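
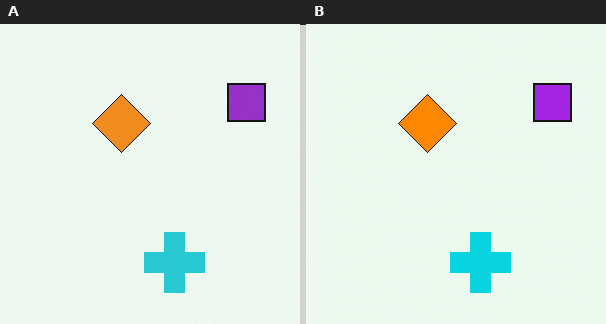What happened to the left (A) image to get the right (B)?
The right (B) image is the left (A) slightly oversaturated.

All colors are more vivid — a global saturation change.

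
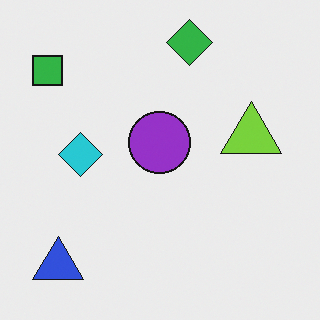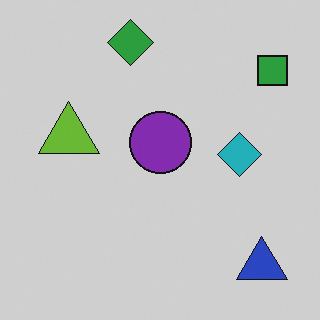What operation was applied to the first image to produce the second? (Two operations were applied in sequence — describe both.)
Darkened a little, then flipped horizontally (left ↔ right).

Every pixel — background and shapes alike — is uniformly darkened. The green square is in the top-left of the first image and the top-right of the second — shapes on opposite sides of the vertical midline have swapped in a mirror flip.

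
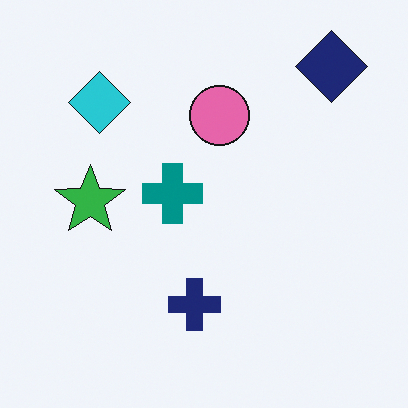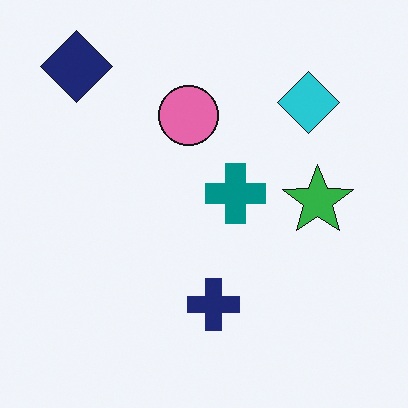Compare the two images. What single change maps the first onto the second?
Flipped horizontally (left ↔ right).

The navy diamond is in the top-right of the first image and the top-left of the second — shapes on opposite sides of the vertical midline have swapped in a mirror flip.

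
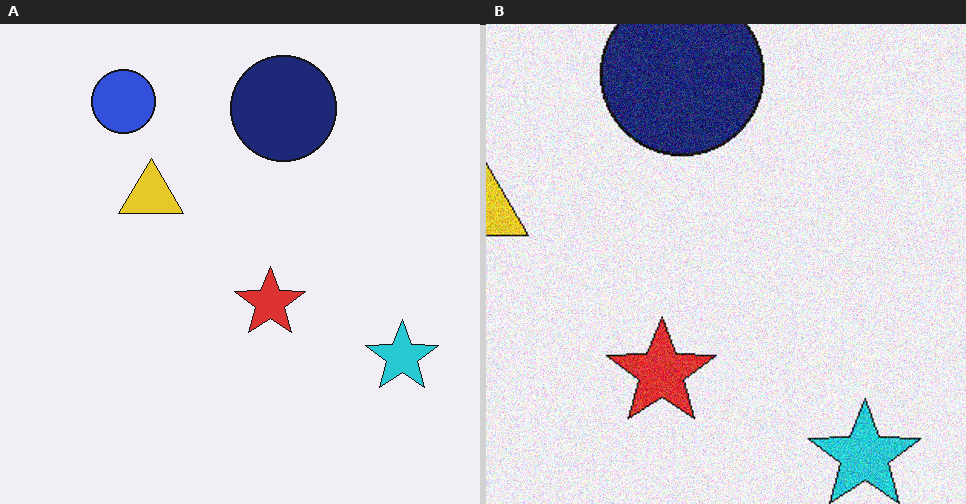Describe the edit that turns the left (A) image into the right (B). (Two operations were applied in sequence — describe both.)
It was cropped to a modestly smaller region and rescaled, then degraded with visible gaussian noise.

The visible shapes are larger and the field of view is narrower; shapes near the original edges may be partly or wholly outside the frame — a crop-and-rescale. Random speckle covers the whole image, including the flat background.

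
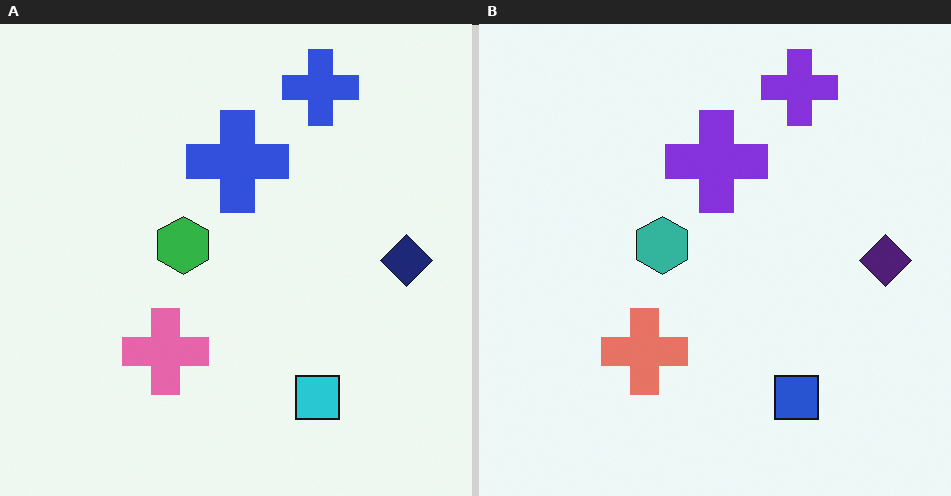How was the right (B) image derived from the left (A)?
The image was hue-shifted by a small amount.

Every shape's color has rotated by the same amount around the hue wheel — a uniform hue shift.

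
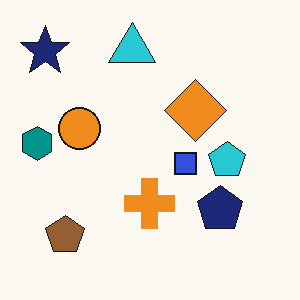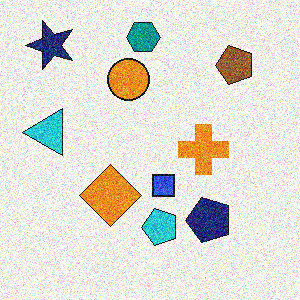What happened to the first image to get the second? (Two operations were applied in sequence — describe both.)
The transformation is: transposed (reflected across the top-left ↔ bottom-right diagonal), then degraded with heavy additive noise.

Shapes have swapped their row and column positions — what was in the top-right is now in the bottom-left — a diagonal reflection. Random speckle covers the whole image, including the flat background.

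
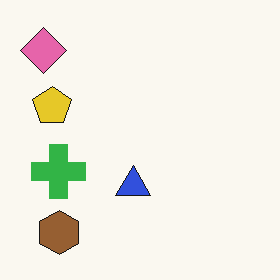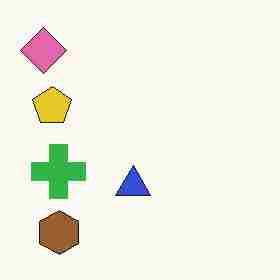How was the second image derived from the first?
The second image is the first heavily JPEG-compressed with obvious blocking artifacts.

Blocky 8×8 compression artifacts appear around shape edges and the flat background shows ringing — characteristic JPEG degradation.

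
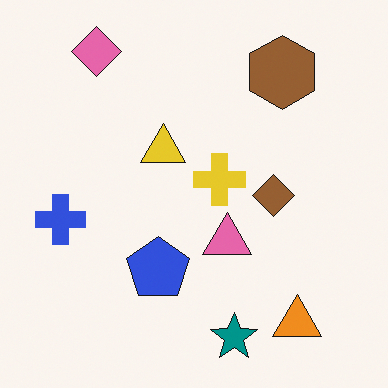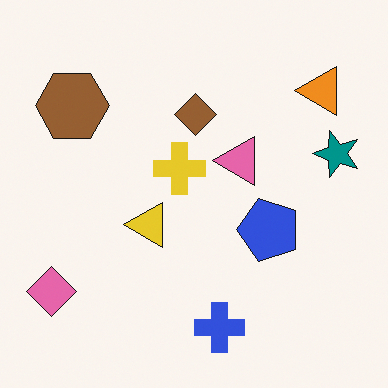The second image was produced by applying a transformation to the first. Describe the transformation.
The second image is the first rotated 90° counter-clockwise.

The pink diamond sits in the top-left of the first image and the bottom-left of the second — consistent with a whole-image 90° counter-clockwise rotation.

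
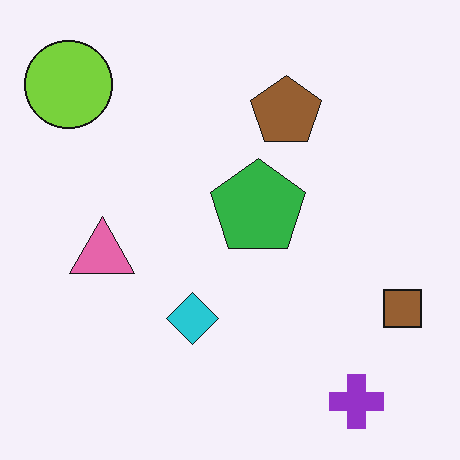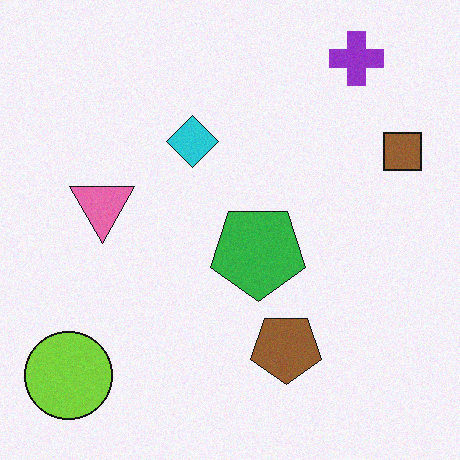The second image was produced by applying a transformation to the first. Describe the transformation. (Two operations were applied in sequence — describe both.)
Flipped vertically (top ↔ bottom), then degraded with light additive noise.

The purple cross is in the bottom-right of the first image and the top-right of the second — shapes on opposite sides of the horizontal midline have swapped in a mirror flip. Random speckle covers the whole image, including the flat background.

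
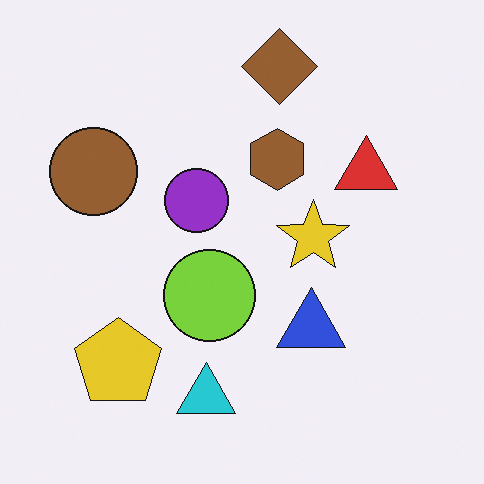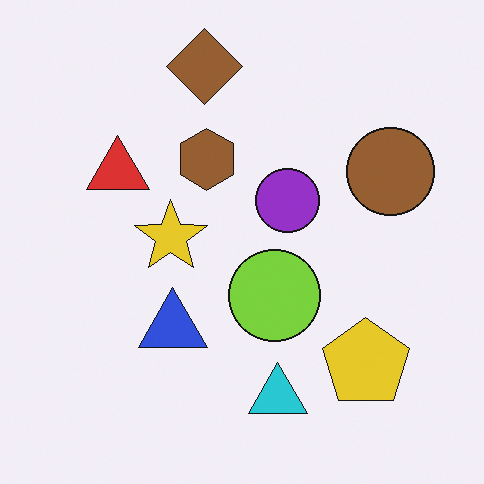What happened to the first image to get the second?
Flipped horizontally (left ↔ right).

The brown circle is in the left of the first image and the right of the second — shapes on opposite sides of the vertical midline have swapped in a mirror flip.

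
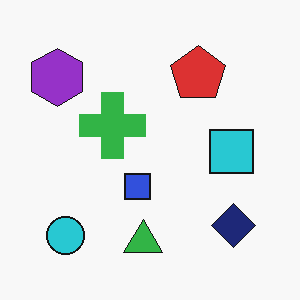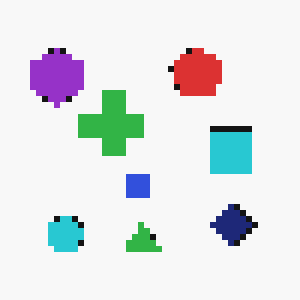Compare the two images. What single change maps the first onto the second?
This is the original image pixelated into visible square blocks.

Shapes are reduced to large square blocks; fine edges and outlines are lost — a downscale-then-upscale (mosaic) effect.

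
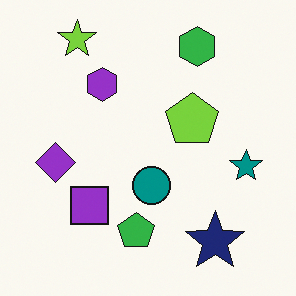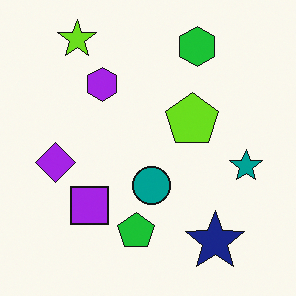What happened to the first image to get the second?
Slightly oversaturated.

All colors are more vivid — a global saturation change.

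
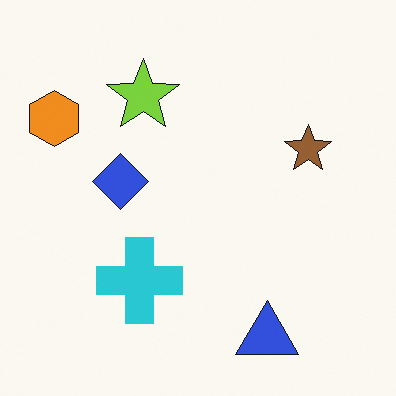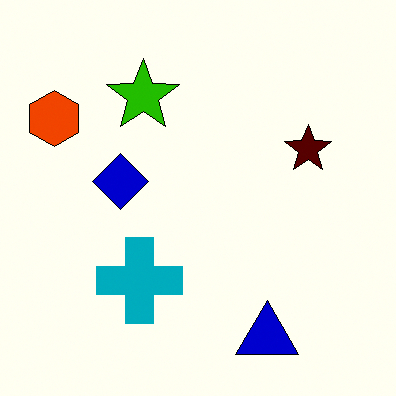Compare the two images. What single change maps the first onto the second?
Boosted in contrast.

Tones are pushed away from mid-grey across the whole image — a global contrast change.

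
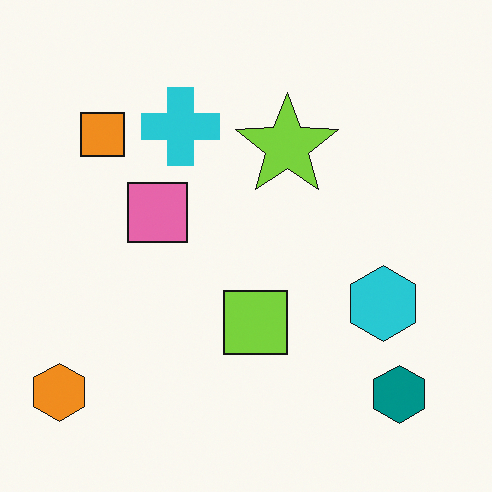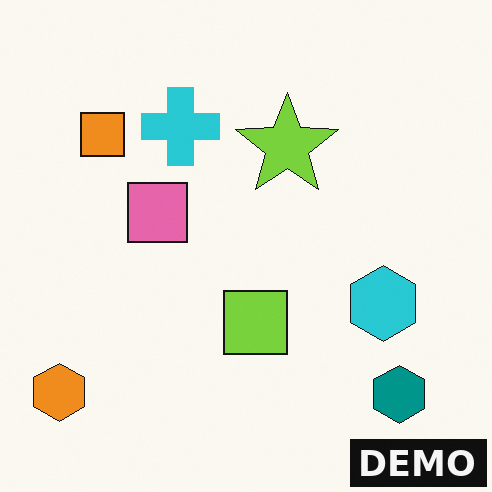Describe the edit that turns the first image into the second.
The image was watermarked with the text "DEMO" in the lower-right corner.

A dark label reading "DEMO" appears in the lower-right corner.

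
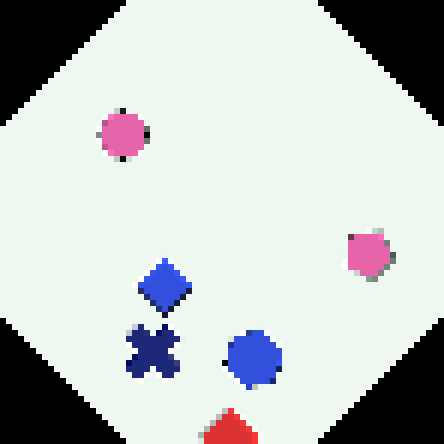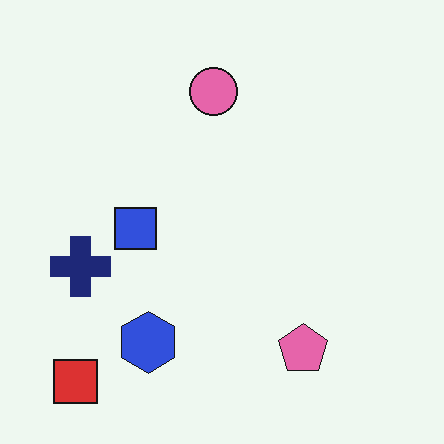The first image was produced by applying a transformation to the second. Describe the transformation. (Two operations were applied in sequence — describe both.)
It was rotated counter-clockwise by a large amount — several tens of degrees, then pixelated into visible square blocks.

Every shape is tilted by the same angle and the image corners show triangular fill wedges — a whole-image rotation by a non-right angle. Shapes are reduced to large square blocks; fine edges and outlines are lost — a downscale-then-upscale (mosaic) effect.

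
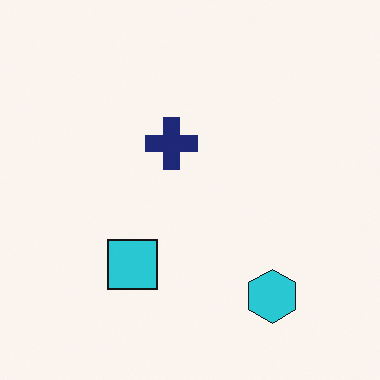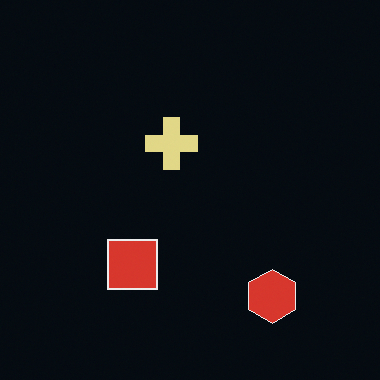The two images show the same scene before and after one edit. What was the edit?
The image was color-inverted (negative).

The light background has become dark and every shape's color is its complement — a photographic negative.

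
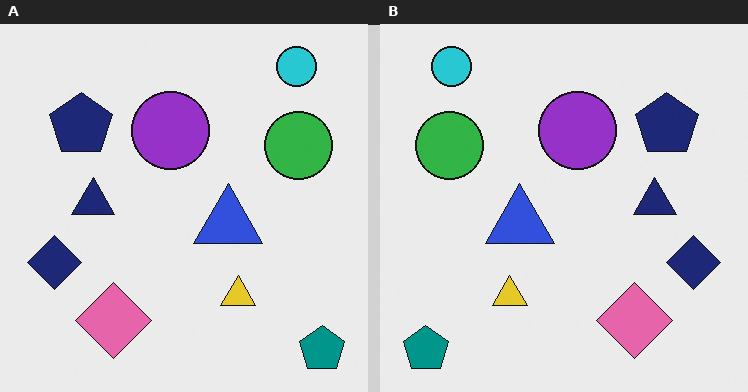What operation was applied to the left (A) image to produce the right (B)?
Flipped horizontally (left ↔ right).

The teal pentagon is in the bottom-right of the left (A) image and the bottom-left of the right (B) — shapes on opposite sides of the vertical midline have swapped in a mirror flip.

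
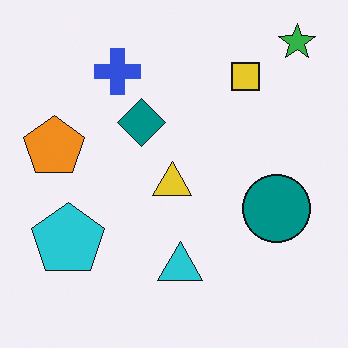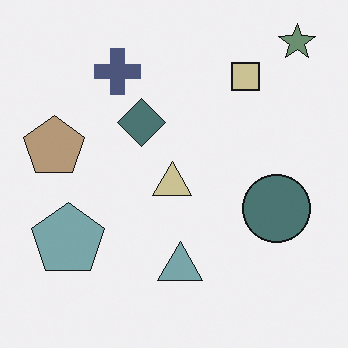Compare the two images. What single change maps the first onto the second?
Made much more muted (saturation change).

All colors are more muted and greyish — a global saturation change.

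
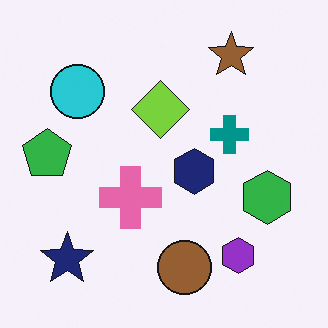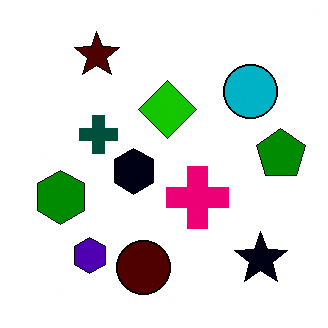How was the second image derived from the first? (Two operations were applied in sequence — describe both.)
It was given much higher contrast, then flipped horizontally (left ↔ right).

Tones are pushed away from mid-grey across the whole image — a global contrast change. The green pentagon is in the left of the first image and the right of the second — shapes on opposite sides of the vertical midline have swapped in a mirror flip.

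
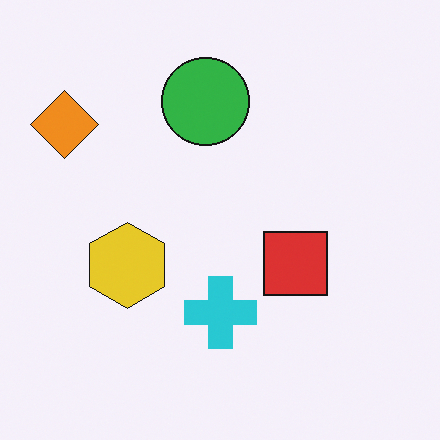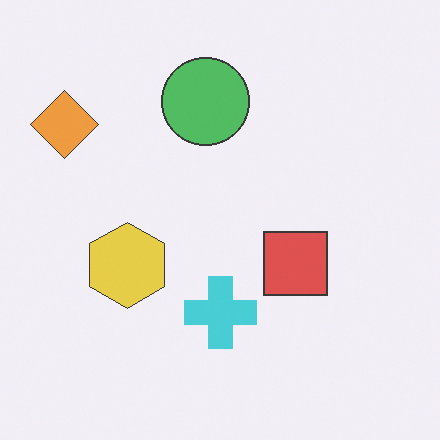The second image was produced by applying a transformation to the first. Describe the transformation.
It was given slightly reduced contrast.

Tones are pushed toward mid-grey across the whole image — a global contrast change.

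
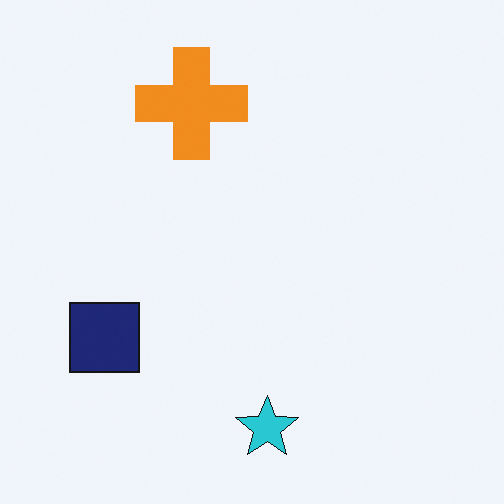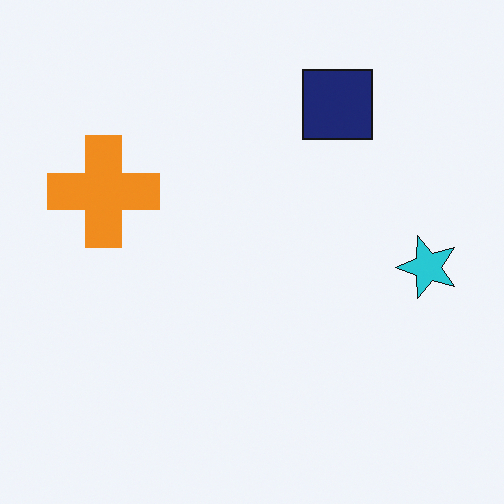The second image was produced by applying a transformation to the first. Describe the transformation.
The second image is the first transposed (reflected across the top-left ↔ bottom-right diagonal).

Shapes have swapped their row and column positions — what was in the top-right is now in the bottom-left — a diagonal reflection.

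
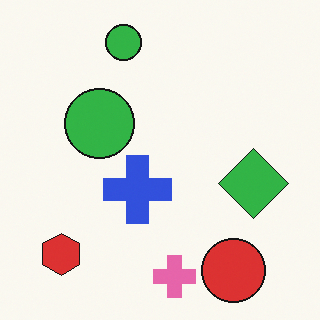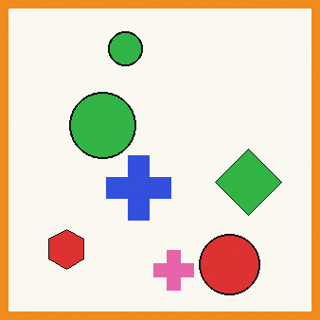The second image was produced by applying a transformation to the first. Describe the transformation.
This is the original image framed with a orange border.

A solid orange frame runs around the edge of the second image, with the content slightly shrunk inside it.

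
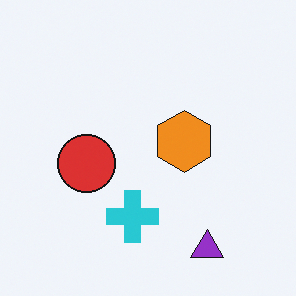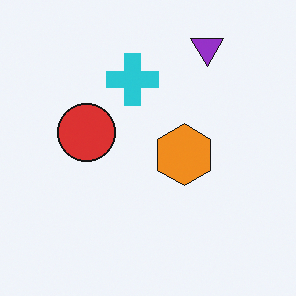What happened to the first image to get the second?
This is the original image flipped vertically (top ↔ bottom).

The purple triangle is in the bottom-right of the first image and the top-right of the second — shapes on opposite sides of the horizontal midline have swapped in a mirror flip.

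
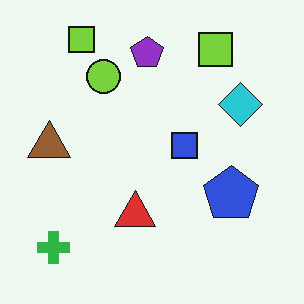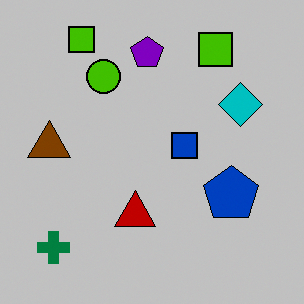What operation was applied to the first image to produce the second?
Heavily posterized to just a handful of flat colors.

Each flat color has snapped to a coarser quantized level — most visibly, the near-white background has dropped to a flat grey.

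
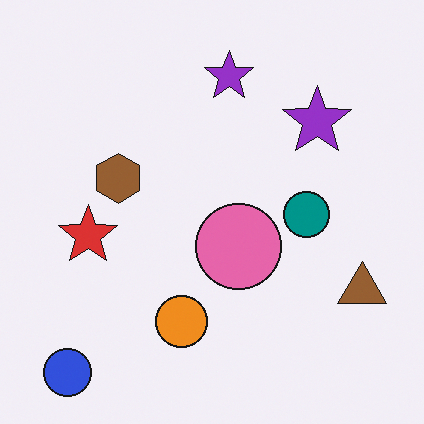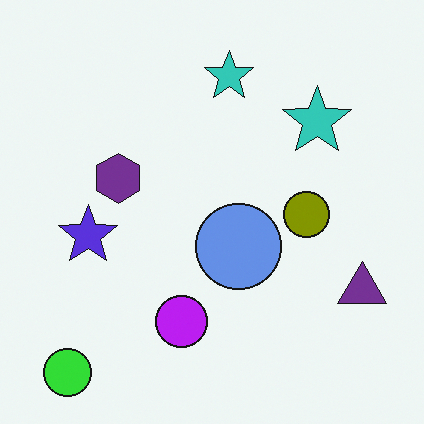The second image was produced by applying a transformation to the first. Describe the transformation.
It was hue-shifted by a large amount.

Every shape's color has rotated by the same amount around the hue wheel — a uniform hue shift.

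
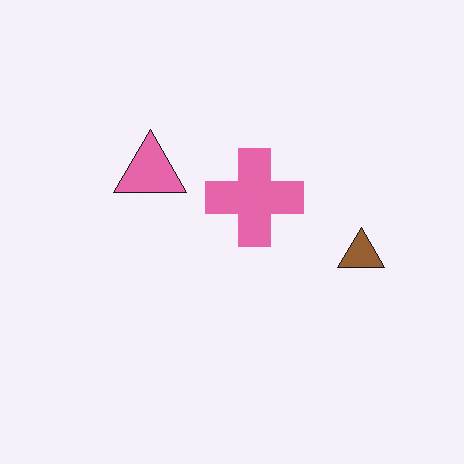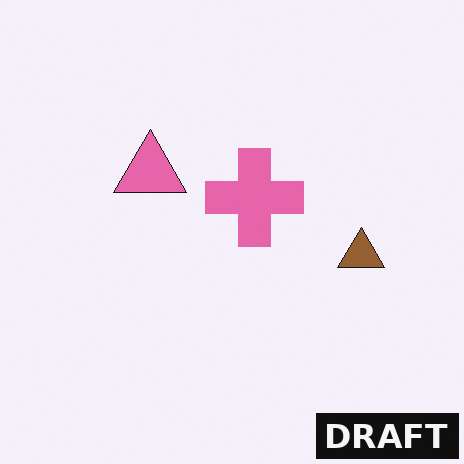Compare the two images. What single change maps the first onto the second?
The image was watermarked with the text "DRAFT" in the lower-right corner.

A dark label reading "DRAFT" appears in the lower-right corner.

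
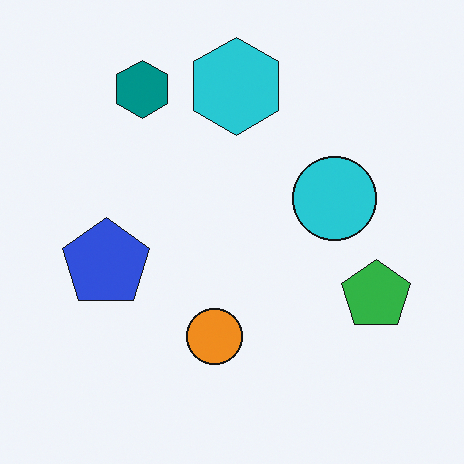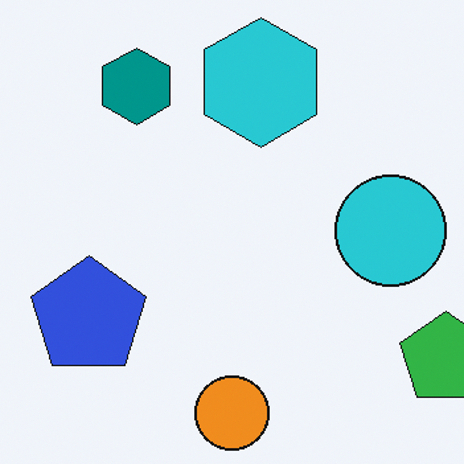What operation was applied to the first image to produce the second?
It was cropped to a modestly smaller region and rescaled.

The visible shapes are larger and the field of view is narrower; shapes near the original edges may be partly or wholly outside the frame — a crop-and-rescale.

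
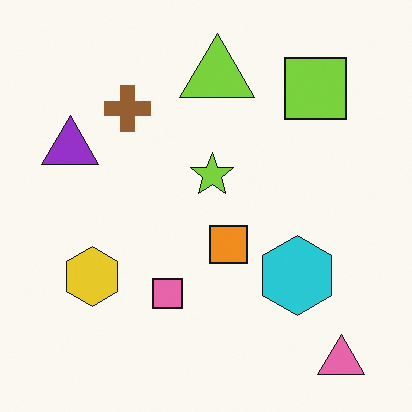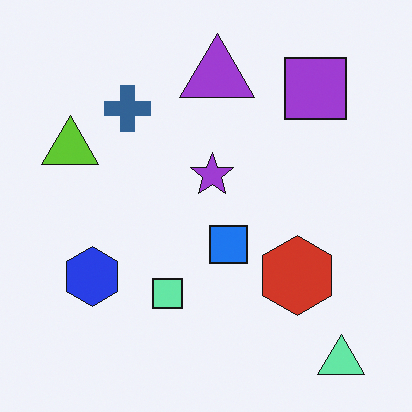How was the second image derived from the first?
The second image is the first hue-shifted by a large amount.

Every shape's color has rotated by the same amount around the hue wheel — a uniform hue shift.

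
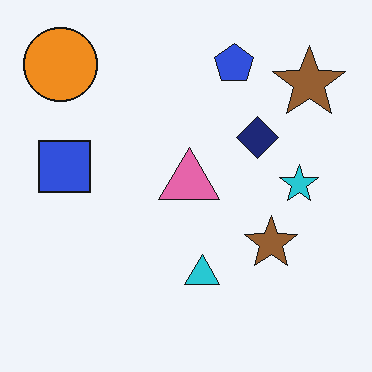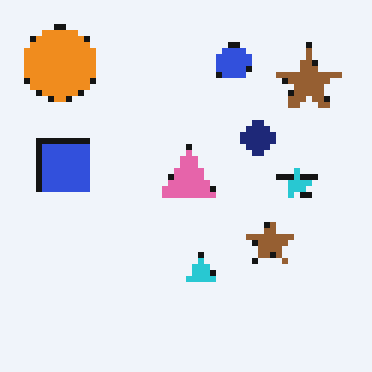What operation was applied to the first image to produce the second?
Moderately pixelated.

Shapes are reduced to large square blocks; fine edges and outlines are lost — a downscale-then-upscale (mosaic) effect.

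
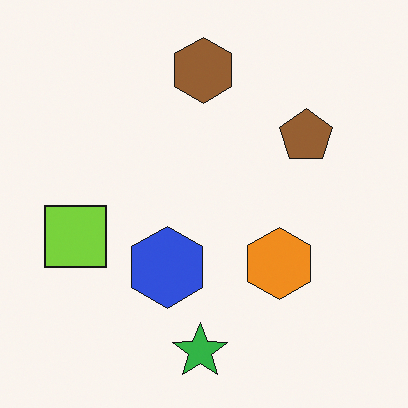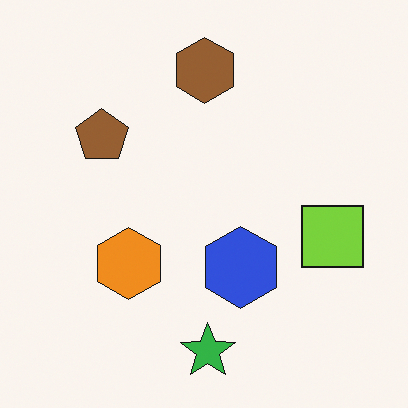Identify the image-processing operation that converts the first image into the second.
The transformation is: flipped horizontally (left ↔ right).

The lime square is in the left of the first image and the right of the second — shapes on opposite sides of the vertical midline have swapped in a mirror flip.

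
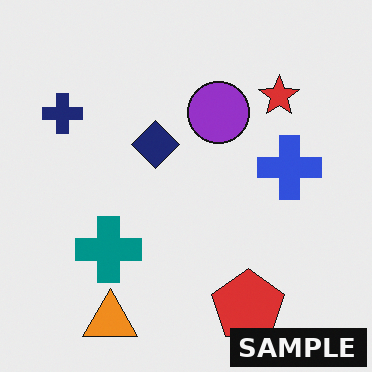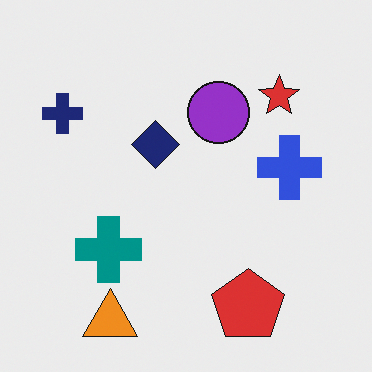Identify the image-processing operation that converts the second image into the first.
The first image is the second watermarked with the text "SAMPLE" in the lower-right corner.

A dark label reading "SAMPLE" appears in the lower-right corner.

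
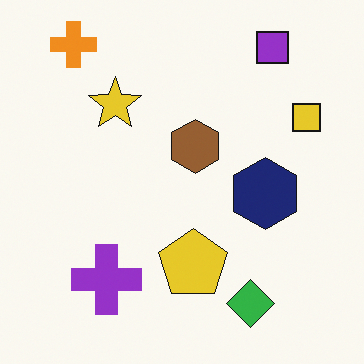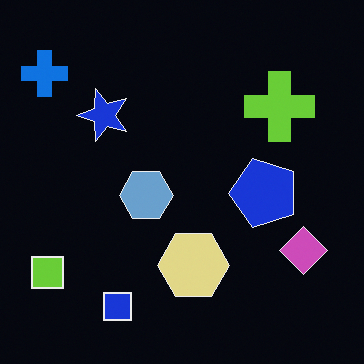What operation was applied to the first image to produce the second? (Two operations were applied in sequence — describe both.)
It was color-inverted (negative), then transposed (reflected across the top-left ↔ bottom-right diagonal).

The light background has become dark and every shape's color is its complement — a photographic negative. Shapes have swapped their row and column positions — what was in the top-right is now in the bottom-left — a diagonal reflection.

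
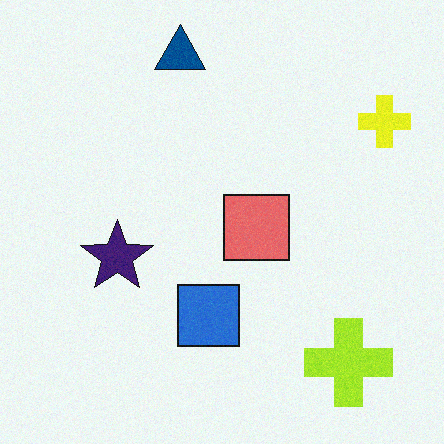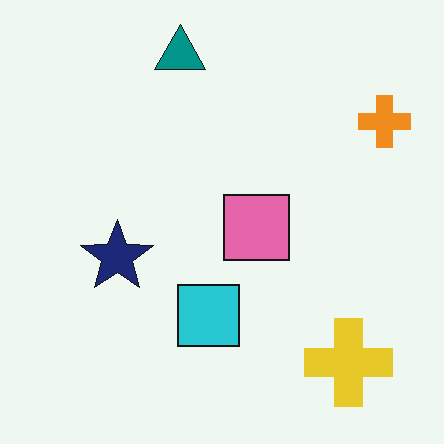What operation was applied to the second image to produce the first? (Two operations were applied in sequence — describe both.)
It was degraded with light additive noise, then hue-shifted by a small amount.

Random speckle covers the whole image, including the flat background. Every shape's color has rotated by the same amount around the hue wheel — a uniform hue shift.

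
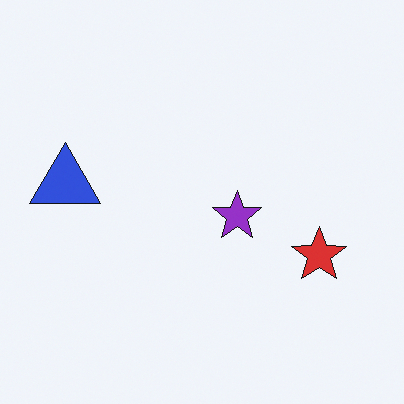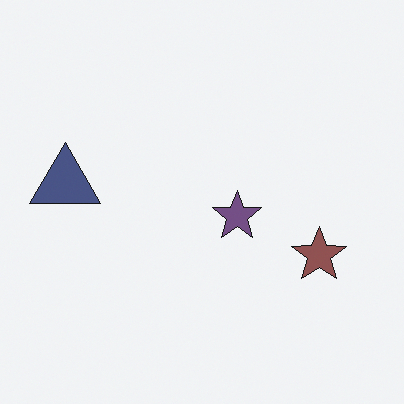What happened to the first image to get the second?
The second image is the first made much more muted (saturation change).

All colors are more muted and greyish — a global saturation change.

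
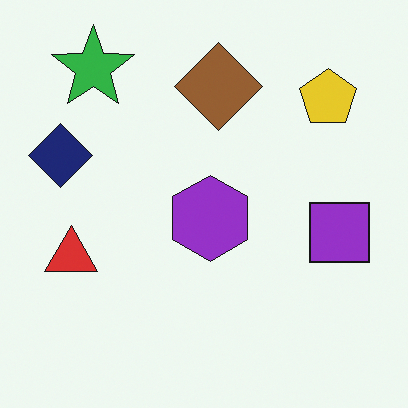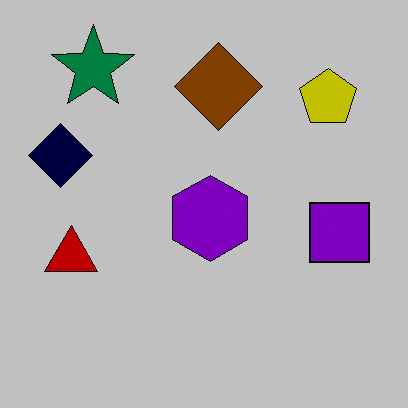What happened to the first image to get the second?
This is the original image aggressively posterized.

Each flat color has snapped to a coarser quantized level — most visibly, the near-white background has dropped to a flat grey.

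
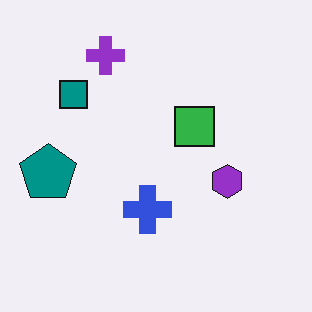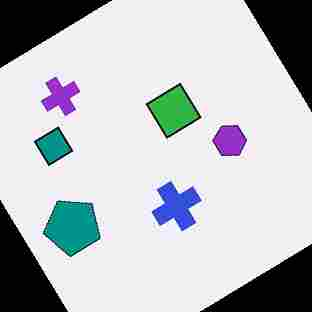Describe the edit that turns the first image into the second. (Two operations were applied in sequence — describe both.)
The image was rotated counter-clockwise by a large amount — several tens of degrees, then heavily JPEG-compressed with obvious blocking artifacts.

Every shape is tilted by the same angle and the image corners show triangular fill wedges — a whole-image rotation by a non-right angle. Blocky 8×8 compression artifacts appear around shape edges and the flat background shows ringing — characteristic JPEG degradation.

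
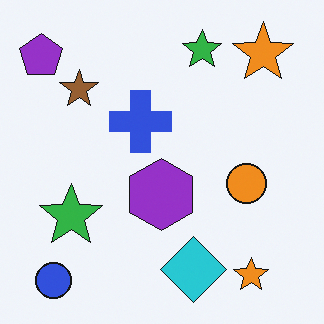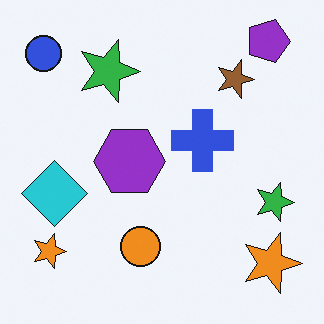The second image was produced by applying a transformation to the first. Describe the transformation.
The image was rotated 90° clockwise.

The purple pentagon sits in the top-left of the first image and the top-right of the second — consistent with a whole-image 90° clockwise rotation.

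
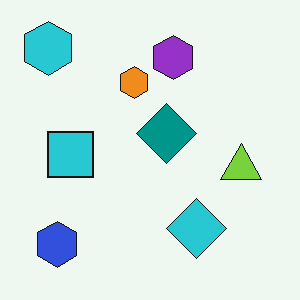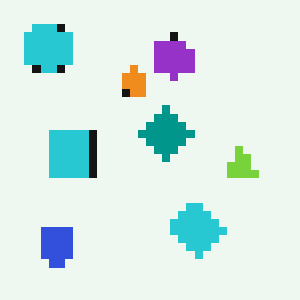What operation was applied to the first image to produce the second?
It was pixelated into visible square blocks.

Shapes are reduced to large square blocks; fine edges and outlines are lost — a downscale-then-upscale (mosaic) effect.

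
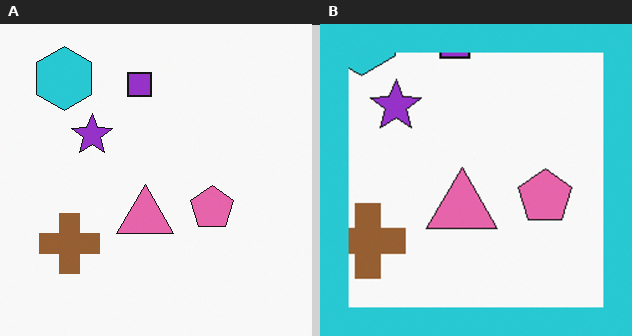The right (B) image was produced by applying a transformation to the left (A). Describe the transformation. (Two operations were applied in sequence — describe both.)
The transformation is: cropped to a modestly smaller region and rescaled, then framed with a cyan border.

The visible shapes are larger and the field of view is narrower; shapes near the original edges may be partly or wholly outside the frame — a crop-and-rescale. A solid cyan frame runs around the edge of the right (B) image, with the content slightly shrunk inside it.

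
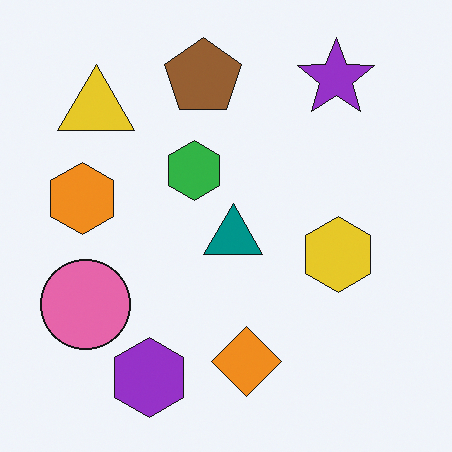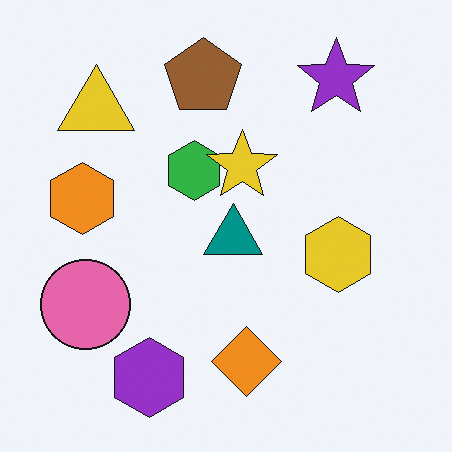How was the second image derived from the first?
The second image is the first overlaid with an additional yellow star.

A yellow star appears in the second image that is absent from the first.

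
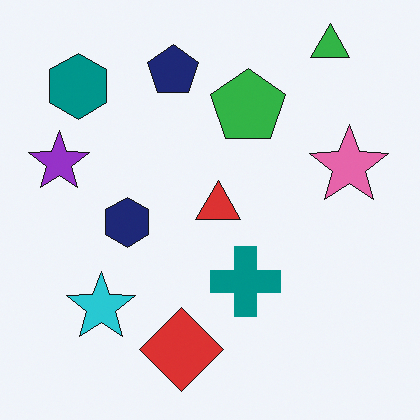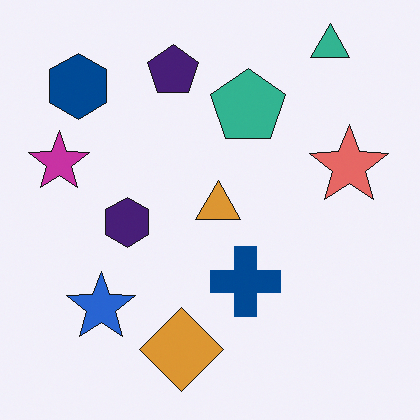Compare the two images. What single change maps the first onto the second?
The second image is the first hue-shifted slightly.

Every shape's color has rotated by the same amount around the hue wheel — a uniform hue shift.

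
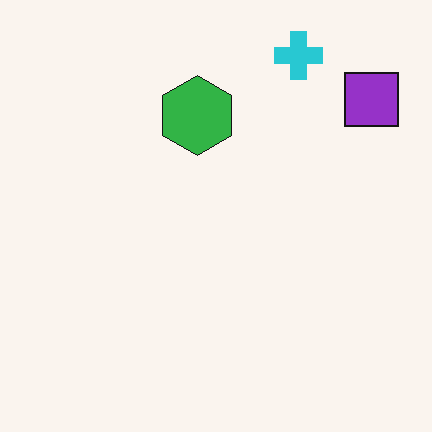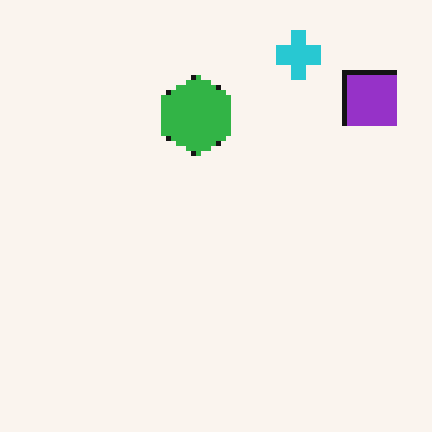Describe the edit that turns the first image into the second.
The image was lightly pixelated (a mild mosaic effect).

Shapes are reduced to large square blocks; fine edges and outlines are lost — a downscale-then-upscale (mosaic) effect.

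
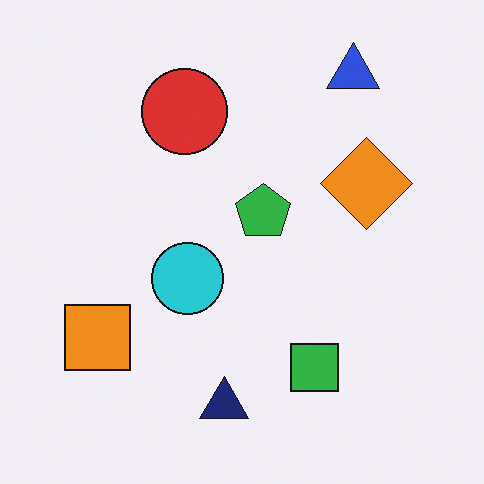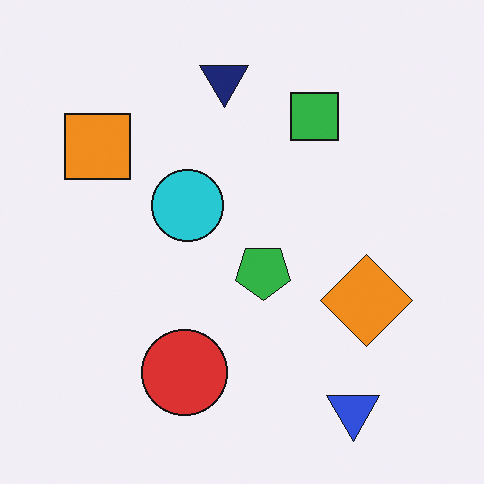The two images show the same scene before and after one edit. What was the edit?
Flipped vertically (top ↔ bottom).

The blue triangle is in the top-right of the first image and the bottom-right of the second — shapes on opposite sides of the horizontal midline have swapped in a mirror flip.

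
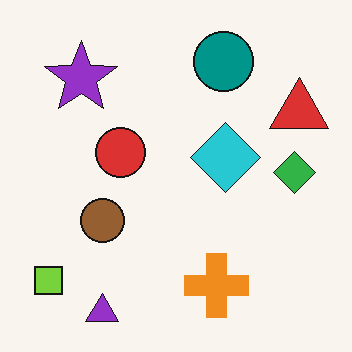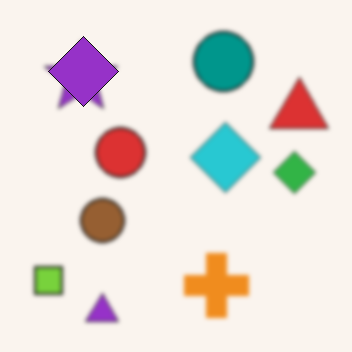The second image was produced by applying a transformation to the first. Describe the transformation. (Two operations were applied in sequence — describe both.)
The transformation is: given a subtle gaussian blur, then overlaid with an additional purple diamond.

Shape edges and outlines are uniformly softened across the whole image. A purple diamond appears in the second image that is absent from the first.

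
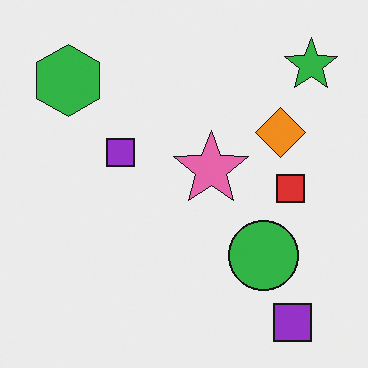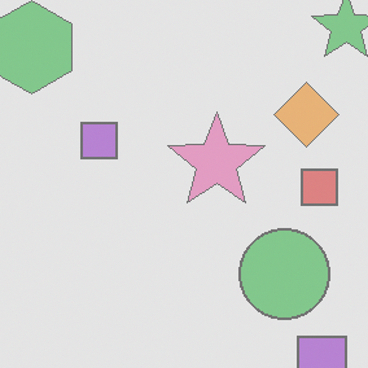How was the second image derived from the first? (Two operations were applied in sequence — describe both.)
Given much lower contrast, then cropped slightly and scaled back up.

Tones are pushed toward mid-grey across the whole image — a global contrast change. The visible shapes are larger and the field of view is narrower; shapes near the original edges may be partly or wholly outside the frame — a crop-and-rescale.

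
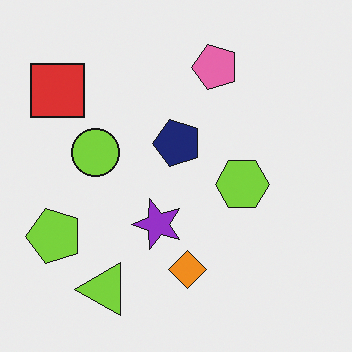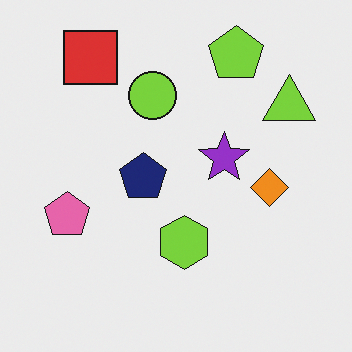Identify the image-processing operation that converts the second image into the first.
The transformation is: transposed (reflected across the top-left ↔ bottom-right diagonal).

Shapes have swapped their row and column positions — what was in the top-right is now in the bottom-left — a diagonal reflection.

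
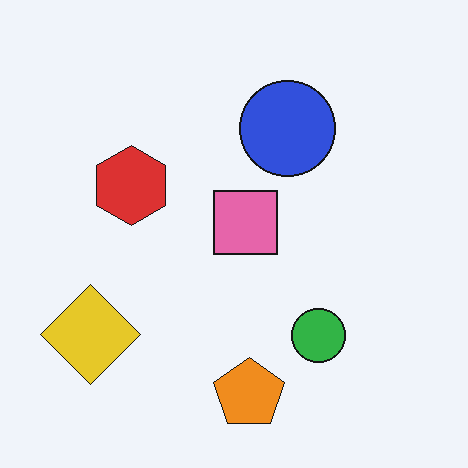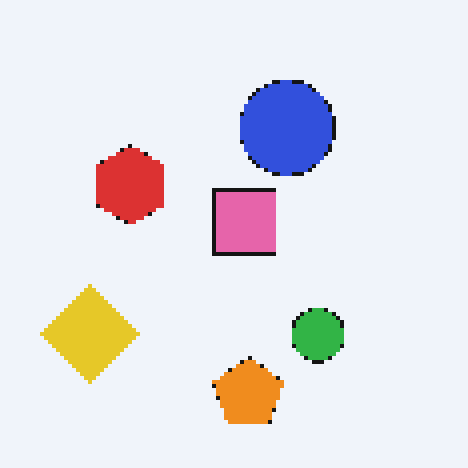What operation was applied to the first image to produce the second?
The second image is the first mildly pixelated.

Shapes are reduced to large square blocks; fine edges and outlines are lost — a downscale-then-upscale (mosaic) effect.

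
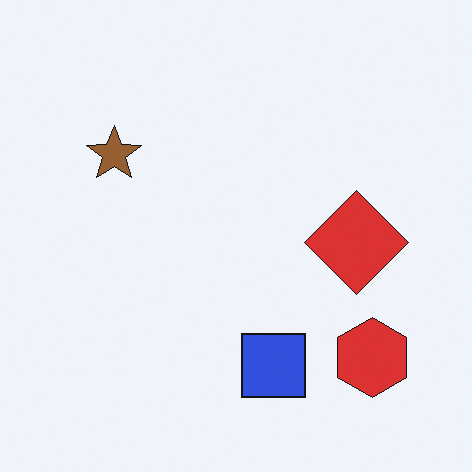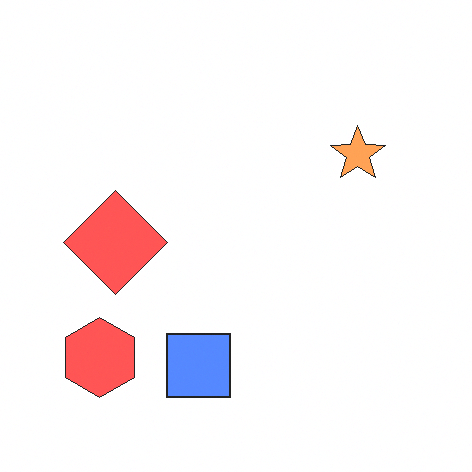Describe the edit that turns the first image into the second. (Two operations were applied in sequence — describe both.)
It was brightened a lot, then flipped horizontally (left ↔ right).

Every pixel — background and shapes alike — is uniformly brightened. The red hexagon is in the bottom-right of the first image and the bottom-left of the second — shapes on opposite sides of the vertical midline have swapped in a mirror flip.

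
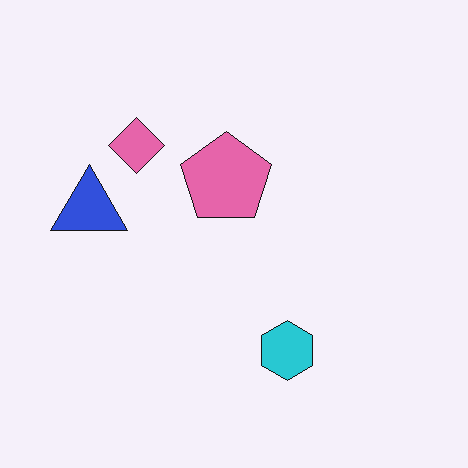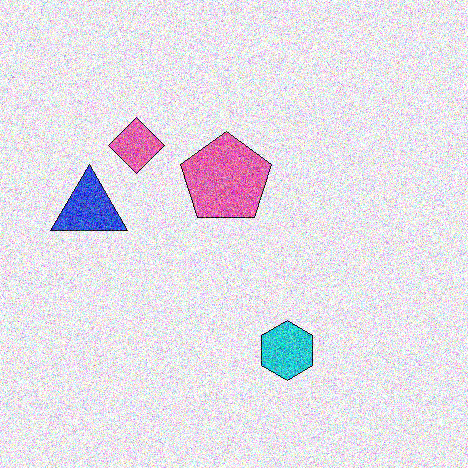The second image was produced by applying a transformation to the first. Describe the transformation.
The second image is the first degraded with heavy additive noise.

Random speckle covers the whole image, including the flat background.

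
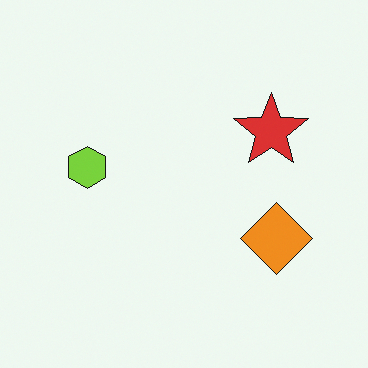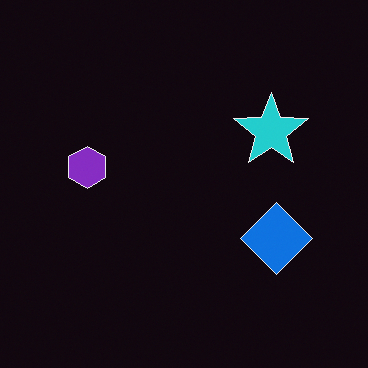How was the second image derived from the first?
Color-inverted (negative).

The light background has become dark and every shape's color is its complement — a photographic negative.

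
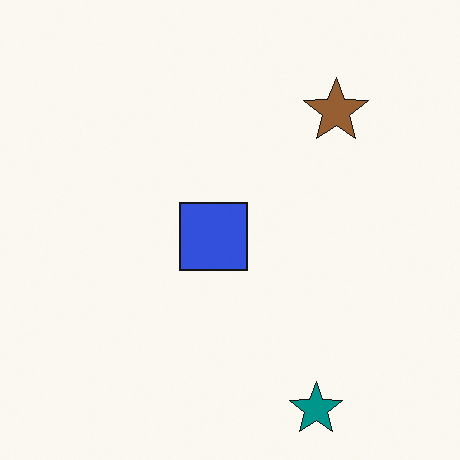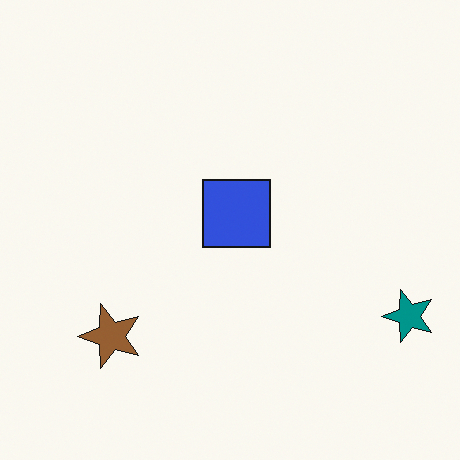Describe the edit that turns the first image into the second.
The second image is the first transposed (reflected across the top-left ↔ bottom-right diagonal).

Shapes have swapped their row and column positions — what was in the top-right is now in the bottom-left — a diagonal reflection.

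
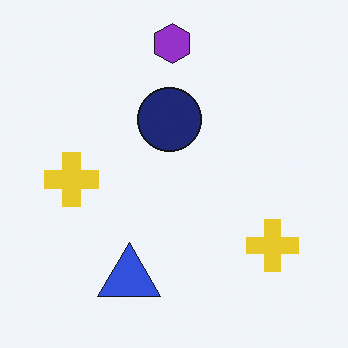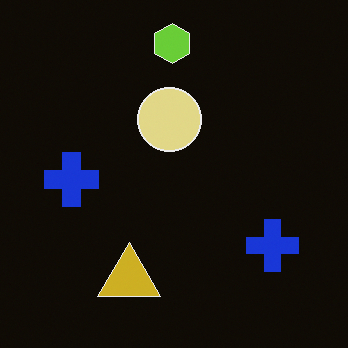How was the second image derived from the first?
It was color-inverted (negative).

The light background has become dark and every shape's color is its complement — a photographic negative.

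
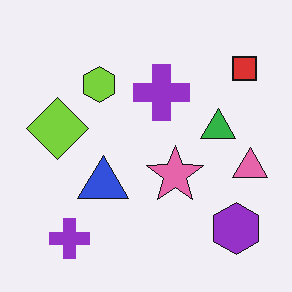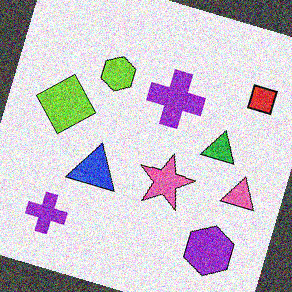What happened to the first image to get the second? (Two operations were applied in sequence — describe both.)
The image was rotated clockwise by a clearly visible amount, then degraded with heavy additive noise.

Every shape is tilted by the same angle and the image corners show triangular fill wedges — a whole-image rotation by a non-right angle. Random speckle covers the whole image, including the flat background.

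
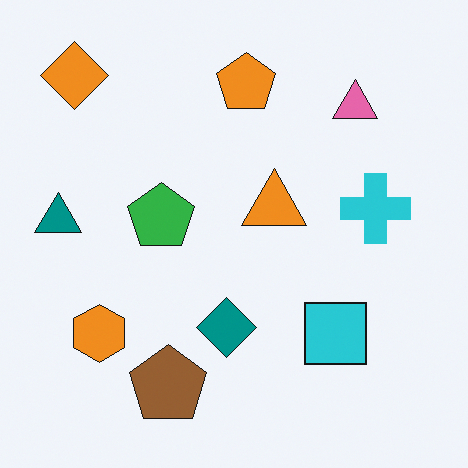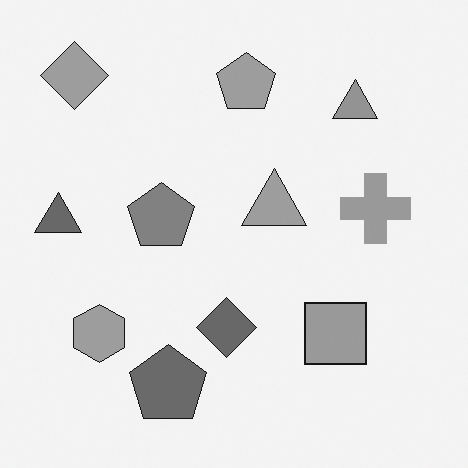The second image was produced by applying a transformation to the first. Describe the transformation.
It was converted to grayscale.

All color is removed — every shape is now a shade of grey.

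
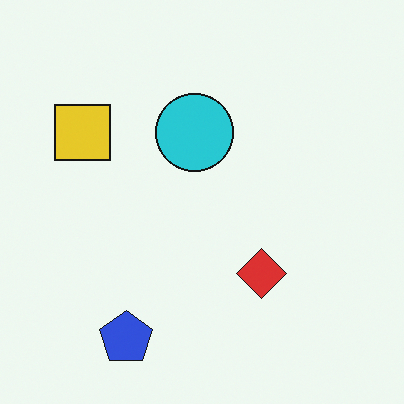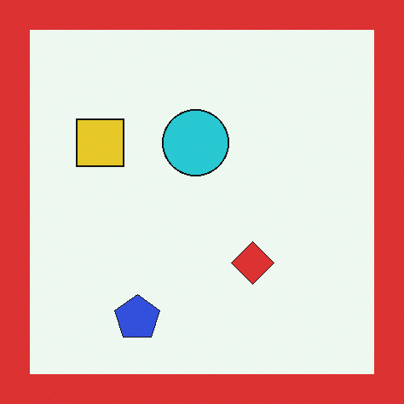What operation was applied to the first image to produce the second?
This is the original image framed with a red border.

A solid red frame runs around the edge of the second image, with the content slightly shrunk inside it.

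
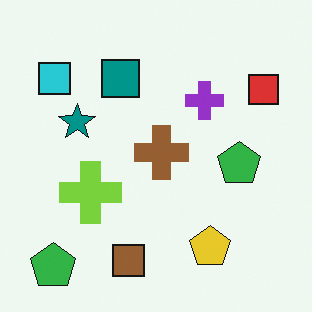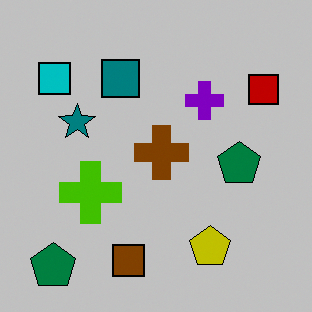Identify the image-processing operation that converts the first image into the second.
It was aggressively posterized.

Each flat color has snapped to a coarser quantized level — most visibly, the near-white background has dropped to a flat grey.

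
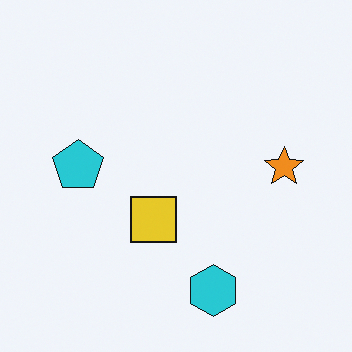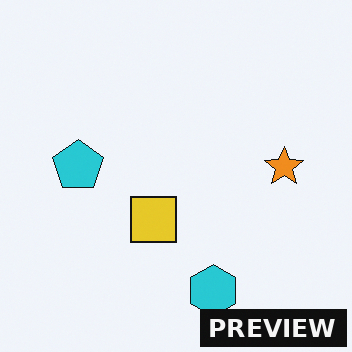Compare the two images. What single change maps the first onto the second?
This is the original image watermarked with the text "PREVIEW" in the lower-right corner.

A dark label reading "PREVIEW" appears in the lower-right corner.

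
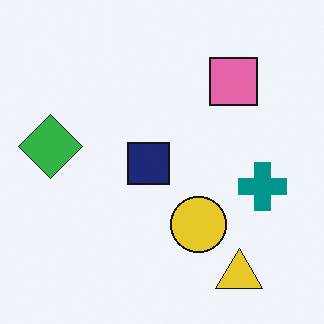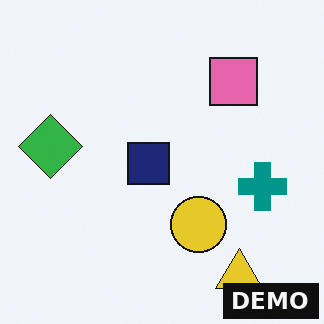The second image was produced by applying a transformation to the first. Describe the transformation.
It was watermarked with the text "DEMO" in the lower-right corner.

A dark label reading "DEMO" appears in the lower-right corner.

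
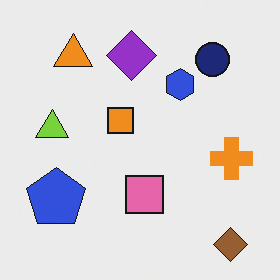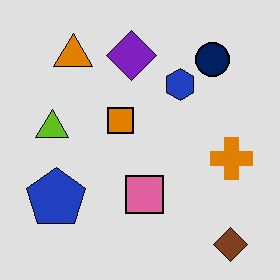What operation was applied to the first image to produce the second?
The second image is the first moderately posterized.

Each flat color has snapped to a coarser quantized level — most visibly, the near-white background has dropped to a flat grey.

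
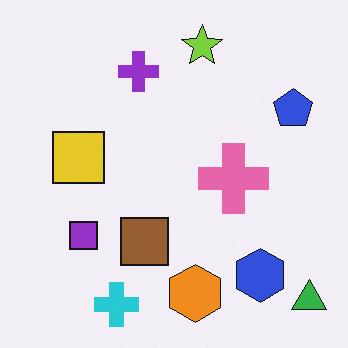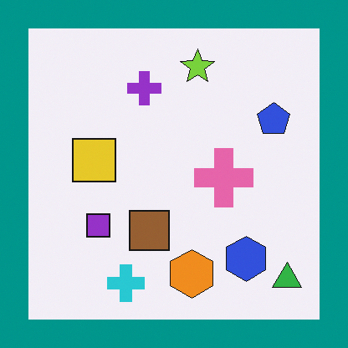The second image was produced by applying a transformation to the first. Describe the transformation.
The transformation is: framed with a teal border.

A solid teal frame runs around the edge of the second image, with the content slightly shrunk inside it.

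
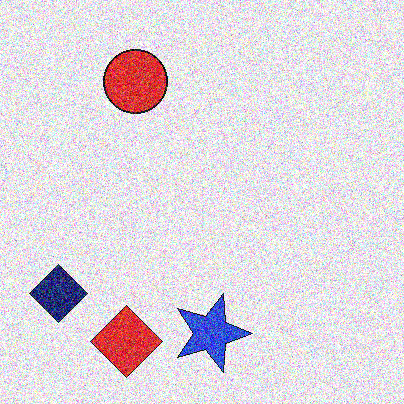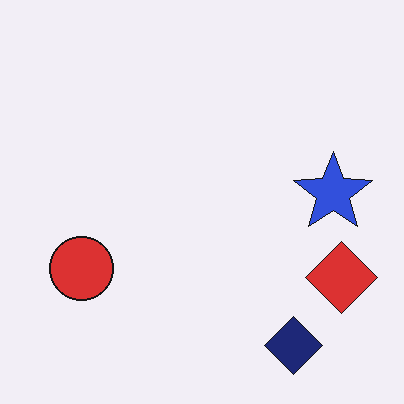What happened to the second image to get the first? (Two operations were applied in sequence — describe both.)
This is the original image rotated 90° clockwise, then degraded with a thick layer of grain.

The navy diamond sits in the bottom-right of the second image and the bottom-left of the first — consistent with a whole-image 90° clockwise rotation. Random speckle covers the whole image, including the flat background.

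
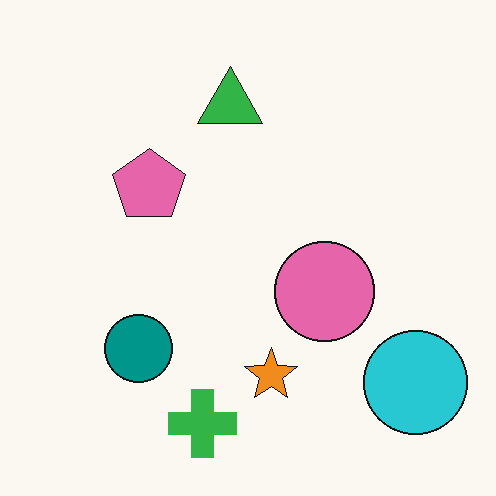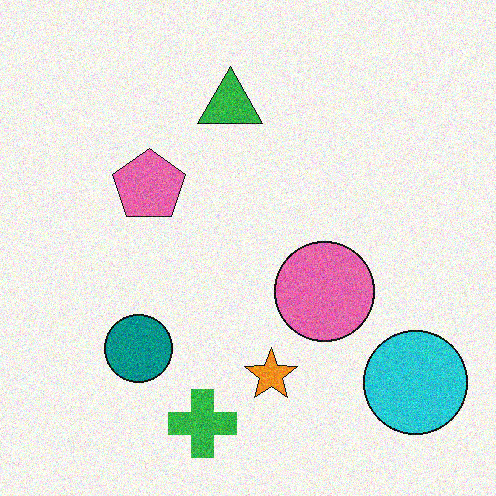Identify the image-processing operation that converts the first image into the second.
The image was degraded with visible gaussian noise.

Random speckle covers the whole image, including the flat background.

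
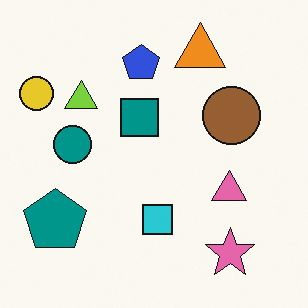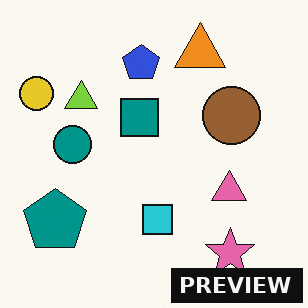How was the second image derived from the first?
This is the original image watermarked with the text "PREVIEW" in the lower-right corner.

A dark label reading "PREVIEW" appears in the lower-right corner.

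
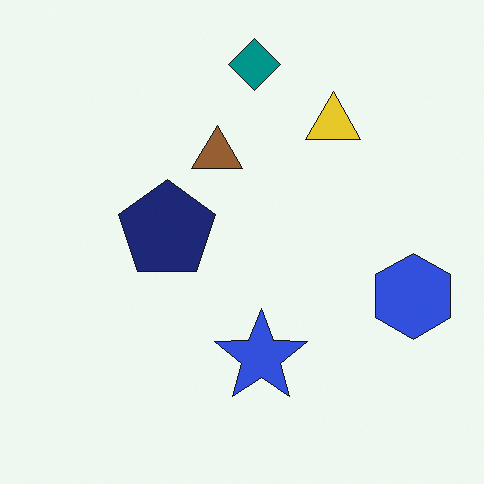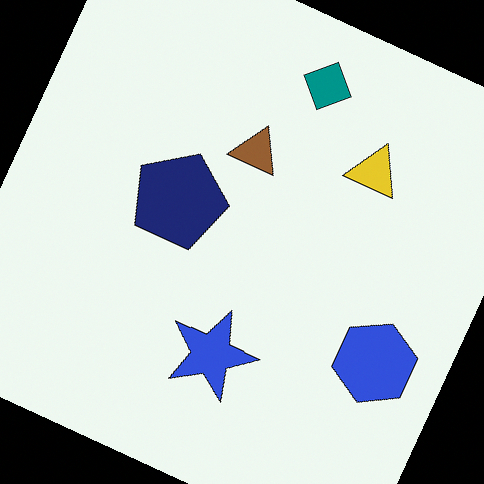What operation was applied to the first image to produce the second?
This is the original image rotated clockwise by a moderate amount.

Every shape is tilted by the same angle and the image corners show triangular fill wedges — a whole-image rotation by a non-right angle.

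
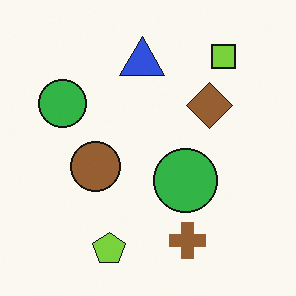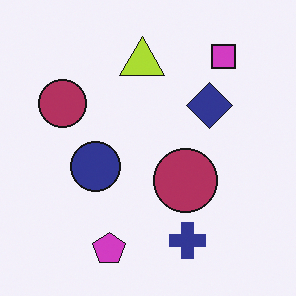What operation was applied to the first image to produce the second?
The second image is the first hue-shifted through roughly half the color wheel.

Every shape's color has rotated by the same amount around the hue wheel — a uniform hue shift.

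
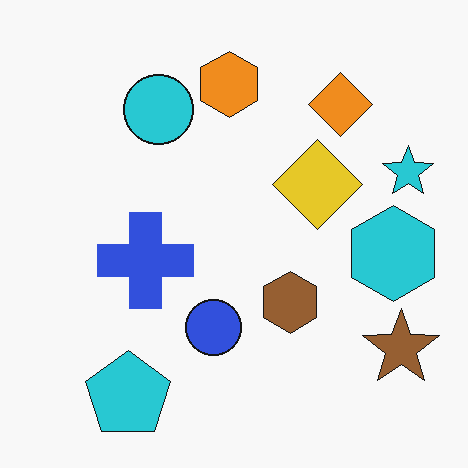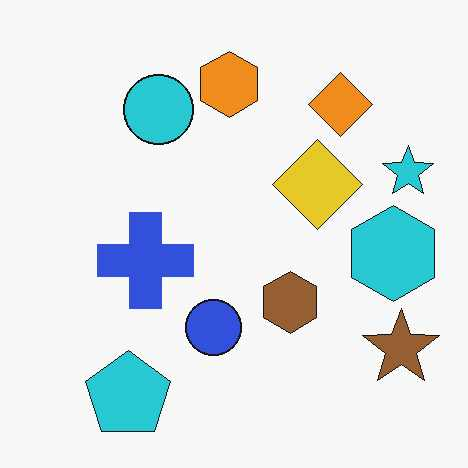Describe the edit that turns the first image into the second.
The image was JPEG-compressed with visible artifacts.

Blocky 8×8 compression artifacts appear around shape edges and the flat background shows ringing — characteristic JPEG degradation.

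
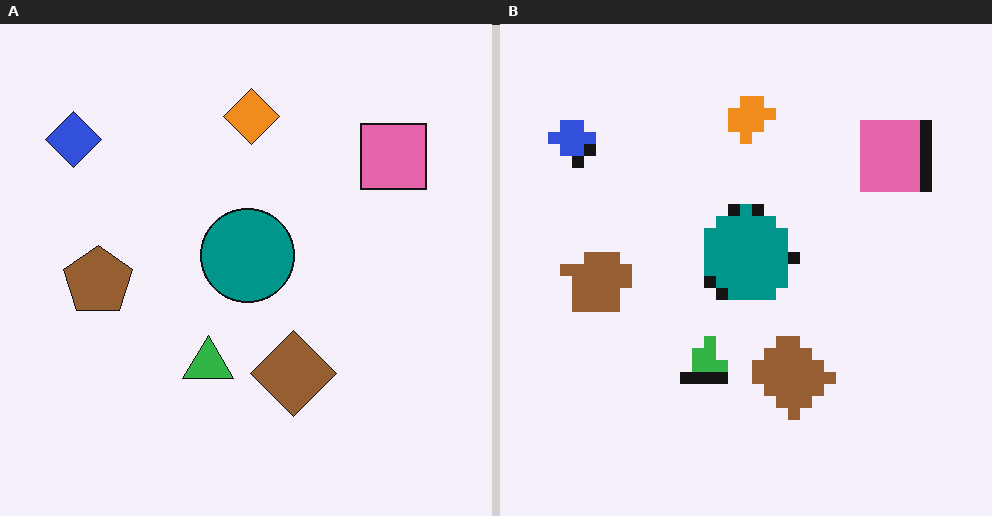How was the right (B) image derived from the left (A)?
Heavily pixelated into large blocks.

Shapes are reduced to large square blocks; fine edges and outlines are lost — a downscale-then-upscale (mosaic) effect.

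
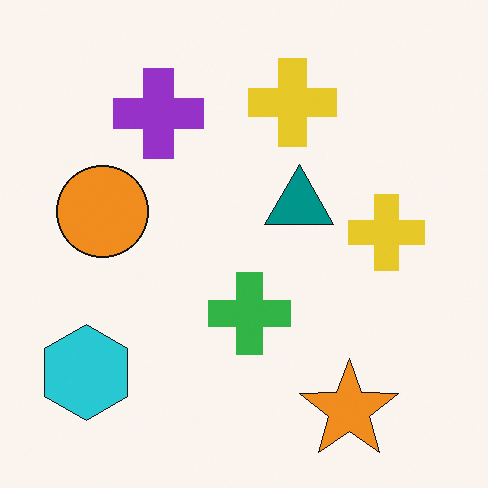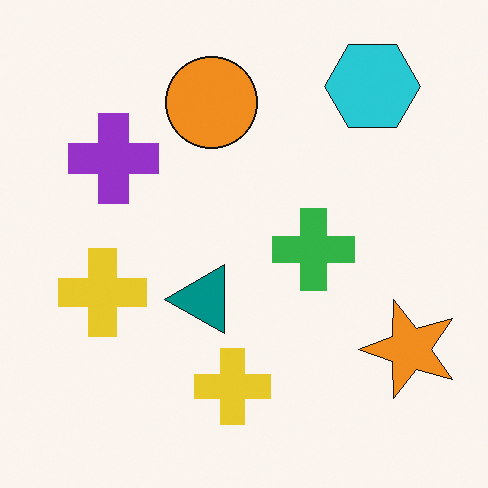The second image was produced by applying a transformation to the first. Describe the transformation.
The transformation is: transposed (reflected across the top-left ↔ bottom-right diagonal).

Shapes have swapped their row and column positions — what was in the top-right is now in the bottom-left — a diagonal reflection.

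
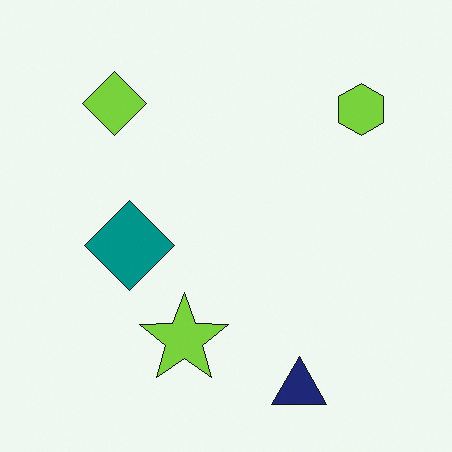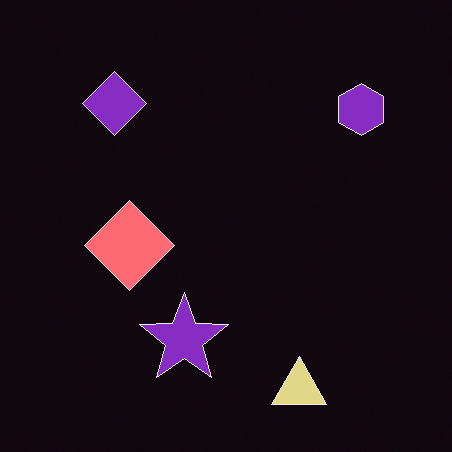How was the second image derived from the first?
It was color-inverted (negative).

The light background has become dark and every shape's color is its complement — a photographic negative.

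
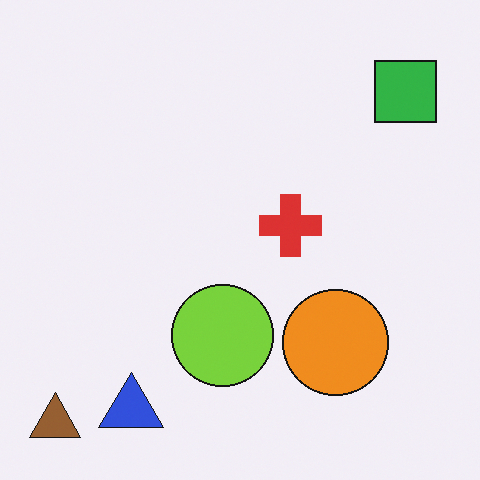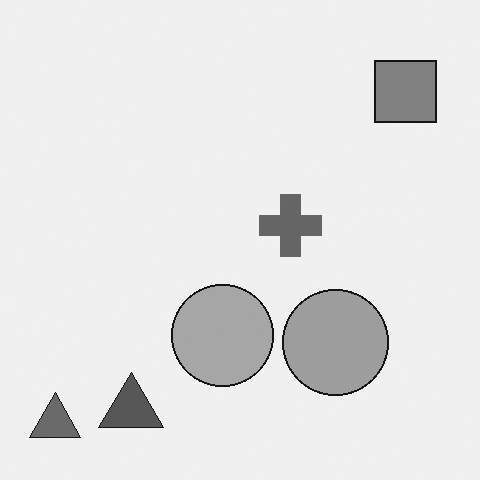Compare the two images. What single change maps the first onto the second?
It was converted to grayscale.

All color is removed — every shape is now a shade of grey.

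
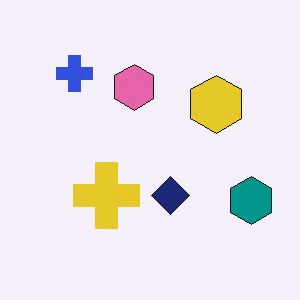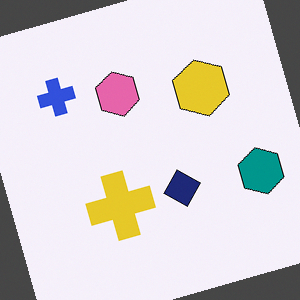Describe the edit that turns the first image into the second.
This is the original image rotated counter-clockwise by a moderate amount.

Every shape is tilted by the same angle and the image corners show triangular fill wedges — a whole-image rotation by a non-right angle.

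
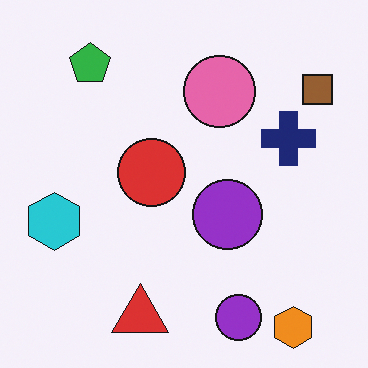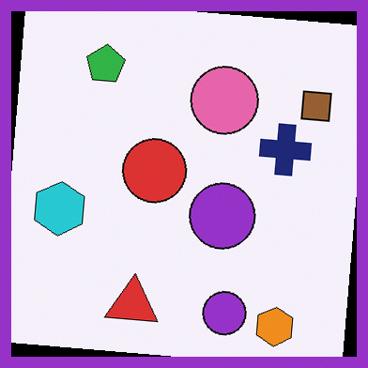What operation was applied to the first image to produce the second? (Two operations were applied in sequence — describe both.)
The transformation is: rotated clockwise by a slight angle, then framed with a purple border.

Every shape is tilted by the same angle and the image corners show triangular fill wedges — a whole-image rotation by a non-right angle. A solid purple frame runs around the edge of the second image, with the content slightly shrunk inside it.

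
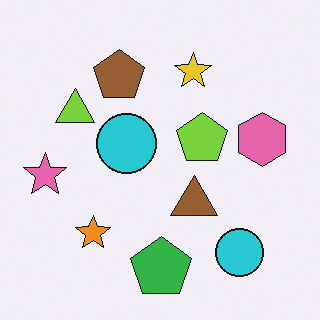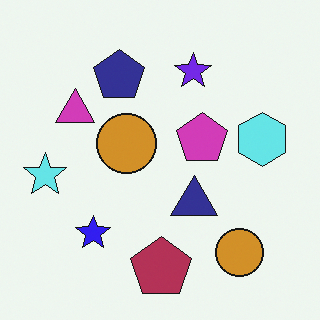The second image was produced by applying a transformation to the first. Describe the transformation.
The image was hue-shifted through roughly half the color wheel.

Every shape's color has rotated by the same amount around the hue wheel — a uniform hue shift.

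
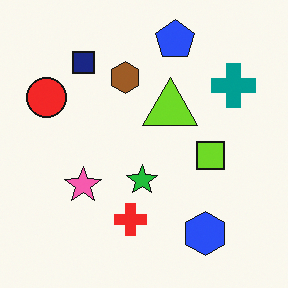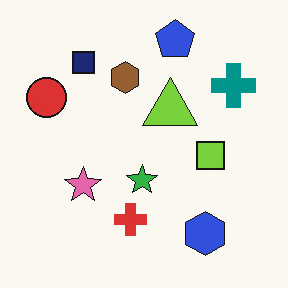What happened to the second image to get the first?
This is the original image slightly oversaturated.

All colors are more vivid — a global saturation change.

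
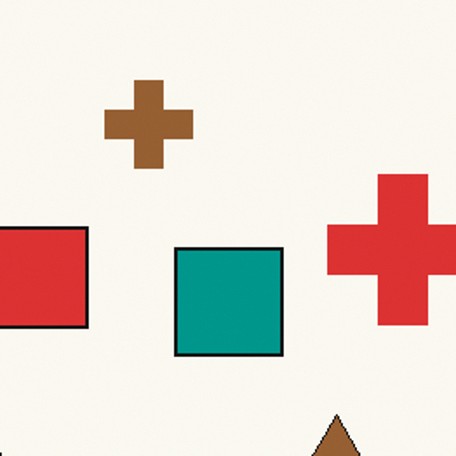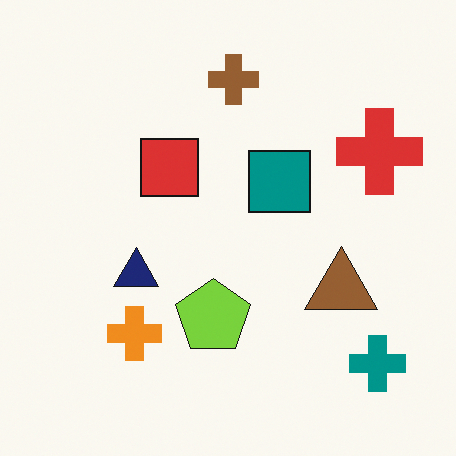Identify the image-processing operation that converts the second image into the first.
It was cropped tightly and scaled back up.

The visible shapes are larger and the field of view is narrower; shapes near the original edges may be partly or wholly outside the frame — a crop-and-rescale.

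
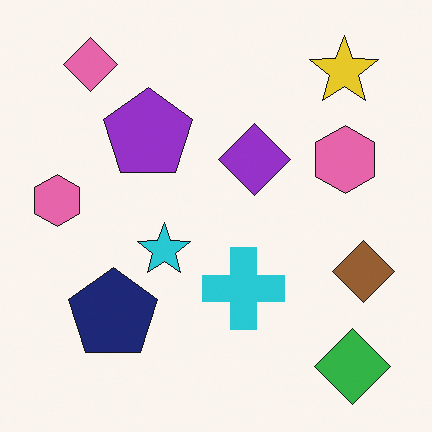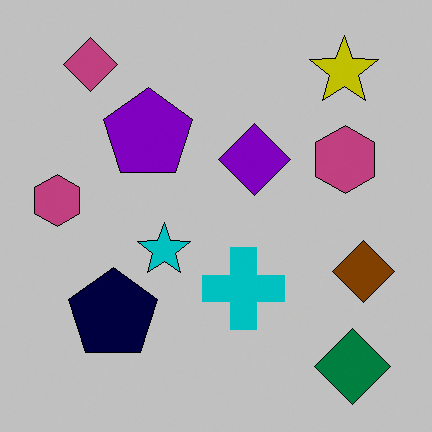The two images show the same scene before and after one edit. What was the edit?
The image was aggressively posterized.

Each flat color has snapped to a coarser quantized level — most visibly, the near-white background has dropped to a flat grey.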